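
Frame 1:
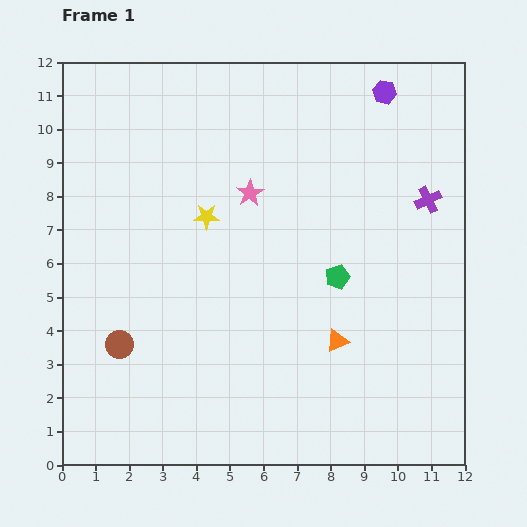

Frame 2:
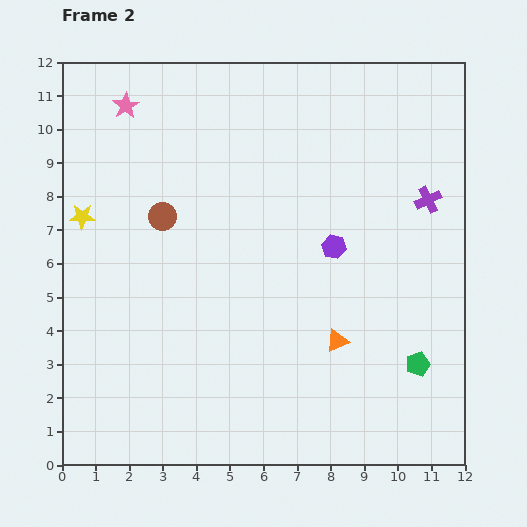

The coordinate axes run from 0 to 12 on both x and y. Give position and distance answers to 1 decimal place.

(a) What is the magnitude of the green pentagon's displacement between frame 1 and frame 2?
3.5

The green pentagon moved from (8.2, 5.6) to (10.6, 3.0), a distance of √(2.4² + 2.6²) ≈ 3.5.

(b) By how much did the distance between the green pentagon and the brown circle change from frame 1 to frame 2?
+2.0

Distance in frame 1: 6.8. Distance in frame 2: 8.8.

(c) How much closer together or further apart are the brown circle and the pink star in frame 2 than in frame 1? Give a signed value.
-2.5

Distance in frame 1: 6.0. Distance in frame 2: 3.5.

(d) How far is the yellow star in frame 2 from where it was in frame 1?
3.7

The yellow star moved from (4.3, 7.4) to (0.6, 7.4), a distance of √(3.7² + 0.0²) ≈ 3.7.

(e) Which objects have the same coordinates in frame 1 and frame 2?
the orange triangle, the purple cross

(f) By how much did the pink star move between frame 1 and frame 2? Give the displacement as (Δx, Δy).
(-3.7, 2.6)

The pink star was at (5.6, 8.1) in frame 1 and (1.9, 10.7) in frame 2.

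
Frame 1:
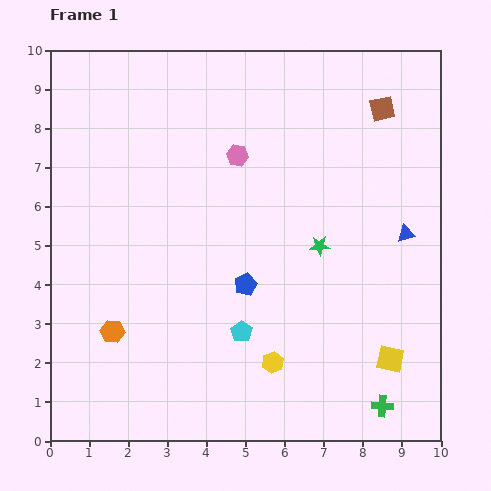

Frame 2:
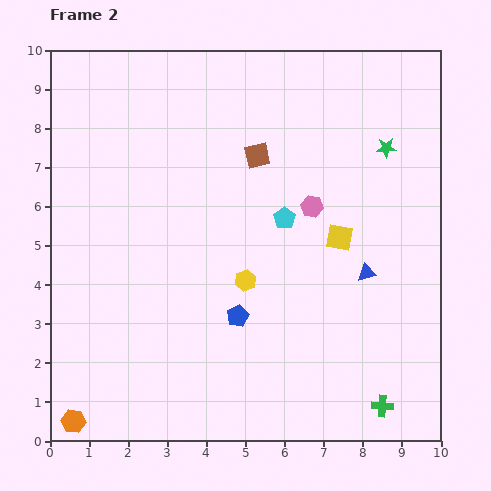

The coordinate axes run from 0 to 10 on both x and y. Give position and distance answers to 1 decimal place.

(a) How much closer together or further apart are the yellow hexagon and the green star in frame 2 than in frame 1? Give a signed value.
+1.8

Distance in frame 1: 3.2. Distance in frame 2: 5.0.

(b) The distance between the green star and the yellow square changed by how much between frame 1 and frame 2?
-0.8

Distance in frame 1: 3.4. Distance in frame 2: 2.6.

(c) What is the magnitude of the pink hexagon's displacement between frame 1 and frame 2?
2.3

The pink hexagon moved from (4.8, 7.3) to (6.7, 6.0), a distance of √(1.9² + 1.3²) ≈ 2.3.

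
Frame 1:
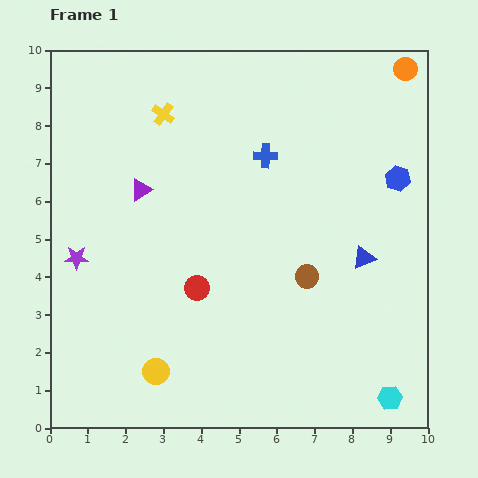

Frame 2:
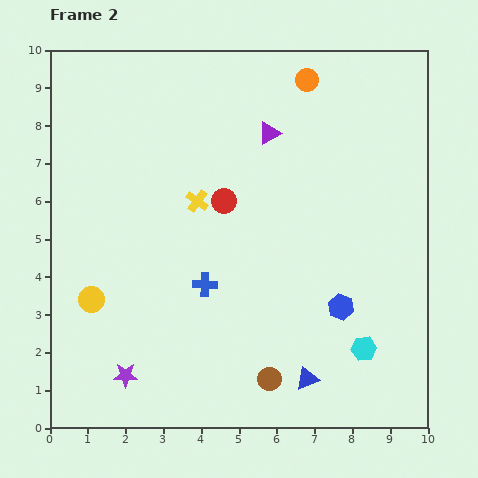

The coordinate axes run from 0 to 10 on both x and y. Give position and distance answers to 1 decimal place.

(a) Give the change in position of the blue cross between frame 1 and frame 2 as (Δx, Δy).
(-1.6, -3.4)

The blue cross was at (5.7, 7.2) in frame 1 and (4.1, 3.8) in frame 2.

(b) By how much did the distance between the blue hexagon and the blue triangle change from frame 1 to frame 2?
-0.2

Distance in frame 1: 2.3. Distance in frame 2: 2.1.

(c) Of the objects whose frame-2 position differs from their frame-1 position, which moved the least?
the cyan hexagon

(moved 1.5)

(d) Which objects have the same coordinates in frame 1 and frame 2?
none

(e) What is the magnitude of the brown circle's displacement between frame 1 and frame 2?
2.9

The brown circle moved from (6.8, 4.0) to (5.8, 1.3), a distance of √(1.0² + 2.7²) ≈ 2.9.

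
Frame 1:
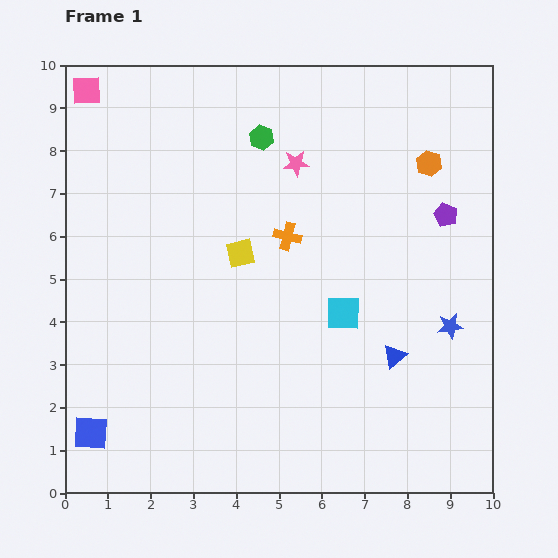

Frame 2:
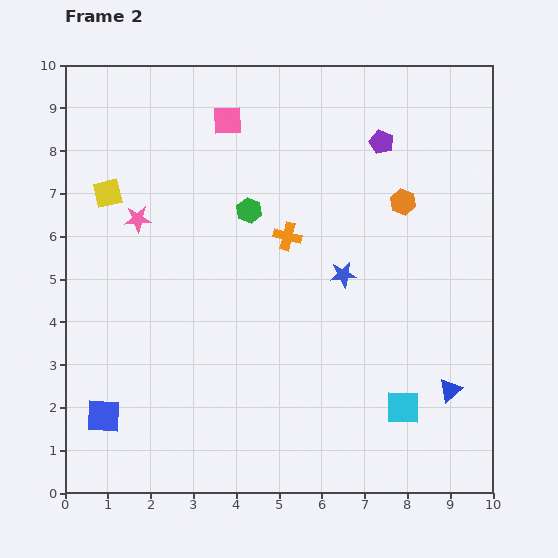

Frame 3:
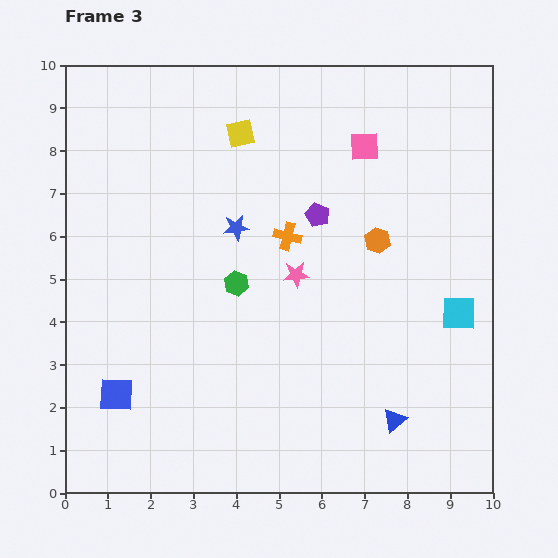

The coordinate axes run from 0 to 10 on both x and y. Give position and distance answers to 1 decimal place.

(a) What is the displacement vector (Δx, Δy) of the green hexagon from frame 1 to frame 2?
(-0.3, -1.7)

The green hexagon was at (4.6, 8.3) in frame 1 and (4.3, 6.6) in frame 2.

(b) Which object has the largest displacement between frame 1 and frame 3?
the pink square

(moved 6.6; next 5.5)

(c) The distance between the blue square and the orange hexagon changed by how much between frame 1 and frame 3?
-3.0

Distance in frame 1: 10.1. Distance in frame 3: 7.1.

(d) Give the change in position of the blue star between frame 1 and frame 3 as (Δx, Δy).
(-5.0, 2.3)

The blue star was at (9.0, 3.9) in frame 1 and (4.0, 6.2) in frame 3.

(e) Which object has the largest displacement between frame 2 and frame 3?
the pink star

(moved 3.9; next 3.4)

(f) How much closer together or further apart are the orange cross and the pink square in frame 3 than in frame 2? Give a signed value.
-0.2

Distance in frame 2: 3.0. Distance in frame 3: 2.8.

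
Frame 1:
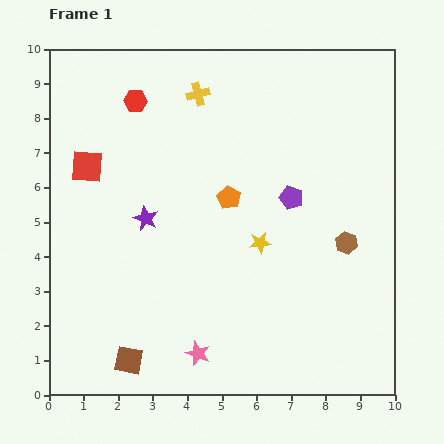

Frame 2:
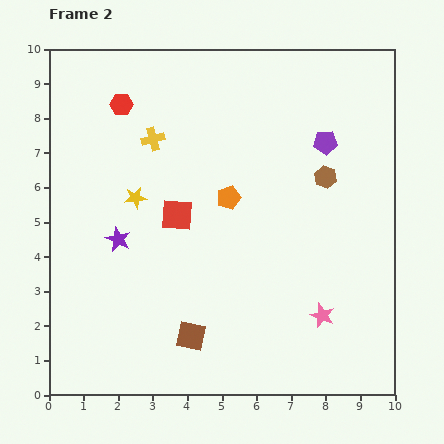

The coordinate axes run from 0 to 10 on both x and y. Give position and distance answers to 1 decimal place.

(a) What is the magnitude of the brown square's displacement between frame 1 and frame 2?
1.9

The brown square moved from (2.3, 1.0) to (4.1, 1.7), a distance of √(1.8² + 0.7²) ≈ 1.9.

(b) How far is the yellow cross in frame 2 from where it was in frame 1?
1.8

The yellow cross moved from (4.3, 8.7) to (3.0, 7.4), a distance of √(1.3² + 1.3²) ≈ 1.8.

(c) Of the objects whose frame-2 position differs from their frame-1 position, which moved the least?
the red hexagon

(moved 0.4)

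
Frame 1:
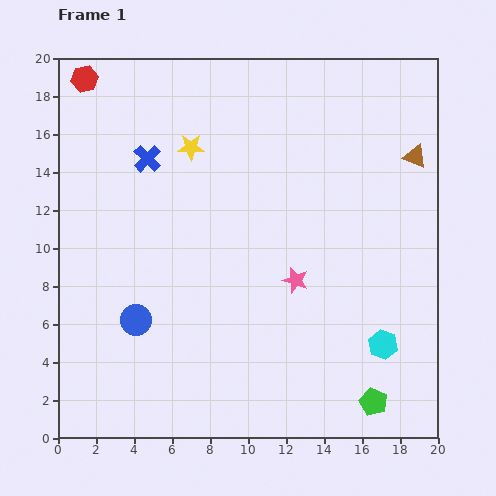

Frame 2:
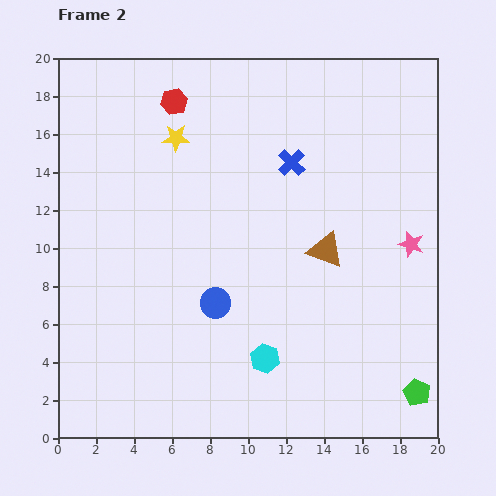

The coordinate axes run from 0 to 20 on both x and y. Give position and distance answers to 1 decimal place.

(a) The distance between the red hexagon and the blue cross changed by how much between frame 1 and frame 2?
+1.7

Distance in frame 1: 5.3. Distance in frame 2: 7.0.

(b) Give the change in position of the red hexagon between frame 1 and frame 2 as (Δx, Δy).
(4.7, -1.2)

The red hexagon was at (1.4, 18.9) in frame 1 and (6.1, 17.7) in frame 2.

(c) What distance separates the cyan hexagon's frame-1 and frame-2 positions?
6.2

The cyan hexagon moved from (17.1, 4.9) to (10.9, 4.2), a distance of √(6.2² + 0.7²) ≈ 6.2.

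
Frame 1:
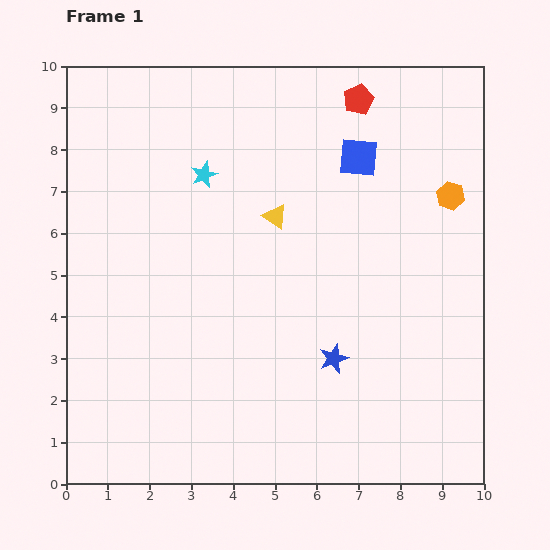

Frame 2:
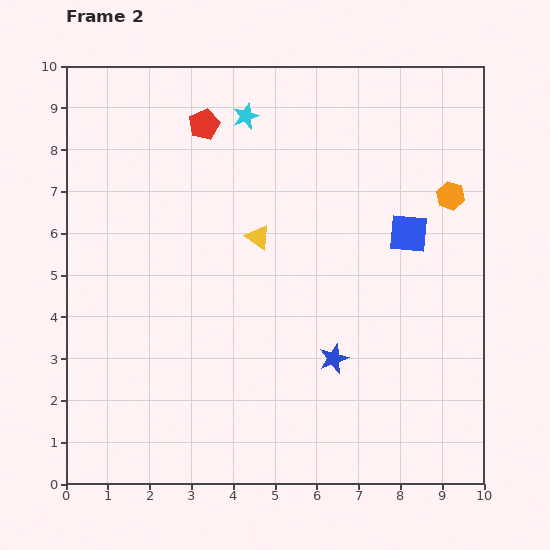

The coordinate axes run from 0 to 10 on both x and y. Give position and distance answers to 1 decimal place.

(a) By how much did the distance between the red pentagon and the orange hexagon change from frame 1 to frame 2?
+2.9

Distance in frame 1: 3.2. Distance in frame 2: 6.1.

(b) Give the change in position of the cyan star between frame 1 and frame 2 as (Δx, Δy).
(1.0, 1.4)

The cyan star was at (3.3, 7.4) in frame 1 and (4.3, 8.8) in frame 2.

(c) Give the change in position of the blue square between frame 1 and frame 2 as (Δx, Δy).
(1.2, -1.8)

The blue square was at (7.0, 7.8) in frame 1 and (8.2, 6.0) in frame 2.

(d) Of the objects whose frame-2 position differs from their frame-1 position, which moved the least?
the yellow triangle

(moved 0.6)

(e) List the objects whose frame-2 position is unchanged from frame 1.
the orange hexagon, the blue star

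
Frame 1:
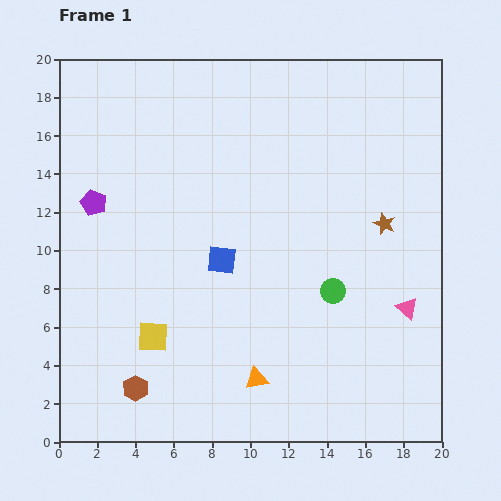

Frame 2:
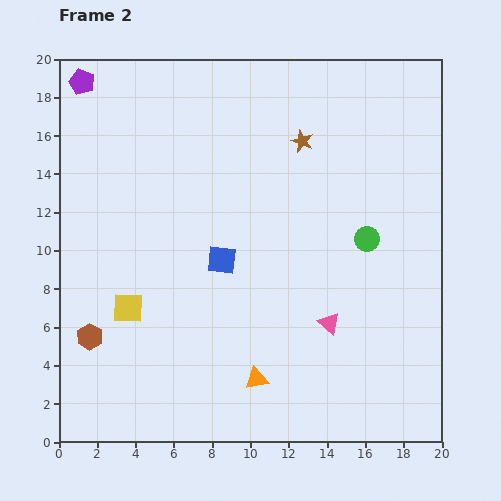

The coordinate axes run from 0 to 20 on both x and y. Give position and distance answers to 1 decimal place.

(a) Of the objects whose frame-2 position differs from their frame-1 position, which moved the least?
the yellow square

(moved 2.0)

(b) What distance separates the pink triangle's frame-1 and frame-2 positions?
4.2

The pink triangle moved from (18.2, 7.0) to (14.1, 6.2), a distance of √(4.1² + 0.8²) ≈ 4.2.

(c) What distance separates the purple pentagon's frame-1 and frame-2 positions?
6.3

The purple pentagon moved from (1.8, 12.5) to (1.2, 18.8), a distance of √(0.6² + 6.3²) ≈ 6.3.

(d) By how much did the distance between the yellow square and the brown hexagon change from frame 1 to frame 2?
-0.3

Distance in frame 1: 2.8. Distance in frame 2: 2.5.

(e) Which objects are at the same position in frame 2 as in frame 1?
the orange triangle, the blue square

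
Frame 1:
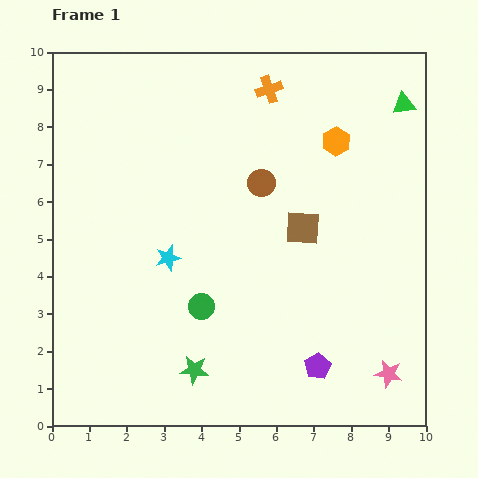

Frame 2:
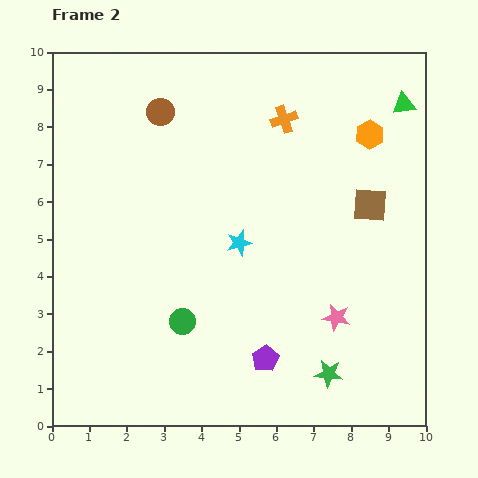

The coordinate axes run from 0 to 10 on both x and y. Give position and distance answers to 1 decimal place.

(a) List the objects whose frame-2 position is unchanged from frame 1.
the green triangle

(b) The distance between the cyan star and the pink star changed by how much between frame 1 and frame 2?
-3.4

Distance in frame 1: 6.7. Distance in frame 2: 3.3.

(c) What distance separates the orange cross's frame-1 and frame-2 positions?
0.9

The orange cross moved from (5.8, 9.0) to (6.2, 8.2), a distance of √(0.4² + 0.8²) ≈ 0.9.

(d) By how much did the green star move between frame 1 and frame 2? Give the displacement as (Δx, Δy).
(3.6, -0.1)

The green star was at (3.8, 1.5) in frame 1 and (7.4, 1.4) in frame 2.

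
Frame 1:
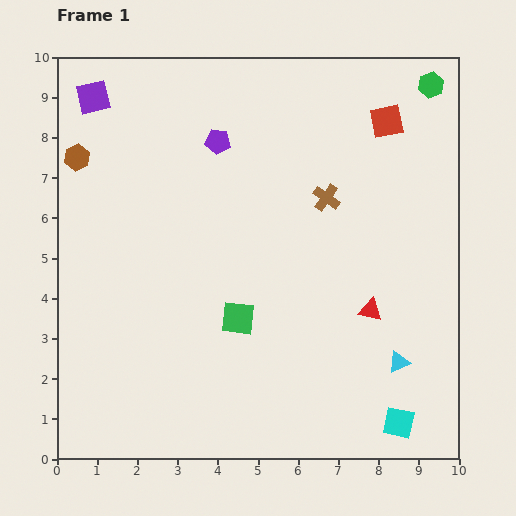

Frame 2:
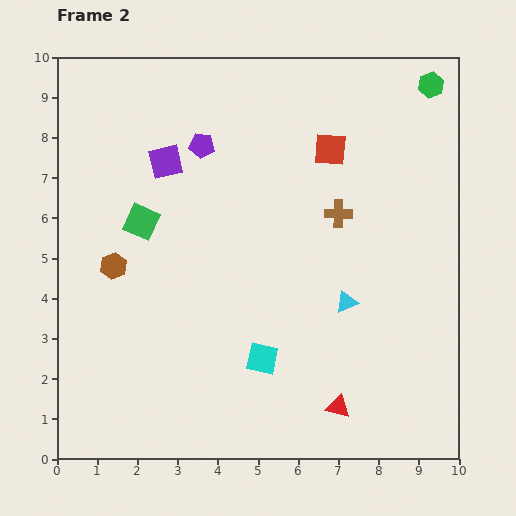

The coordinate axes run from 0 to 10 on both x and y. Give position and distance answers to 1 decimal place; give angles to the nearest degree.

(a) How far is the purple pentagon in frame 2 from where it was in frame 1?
0.4

The purple pentagon moved from (4.0, 7.9) to (3.6, 7.8), a distance of √(0.4² + 0.1²) ≈ 0.4.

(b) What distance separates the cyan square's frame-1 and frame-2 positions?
3.8

The cyan square moved from (8.5, 0.9) to (5.1, 2.5), a distance of √(3.4² + 1.6²) ≈ 3.8.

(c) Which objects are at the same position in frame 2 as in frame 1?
the green hexagon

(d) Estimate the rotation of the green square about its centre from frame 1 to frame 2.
18° clockwise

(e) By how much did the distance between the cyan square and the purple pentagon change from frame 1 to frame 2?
-2.8

Distance in frame 1: 8.3. Distance in frame 2: 5.5.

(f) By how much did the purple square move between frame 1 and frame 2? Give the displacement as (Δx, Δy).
(1.8, -1.6)

The purple square was at (0.9, 9.0) in frame 1 and (2.7, 7.4) in frame 2.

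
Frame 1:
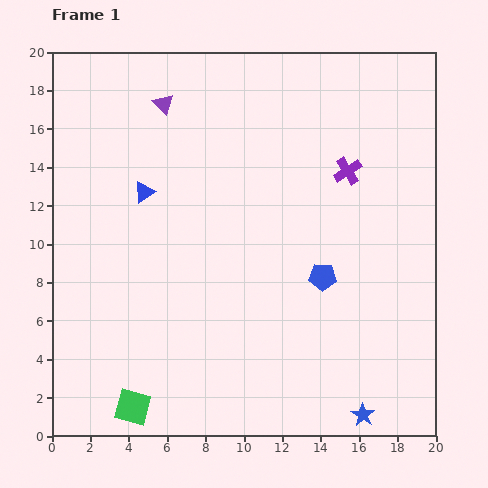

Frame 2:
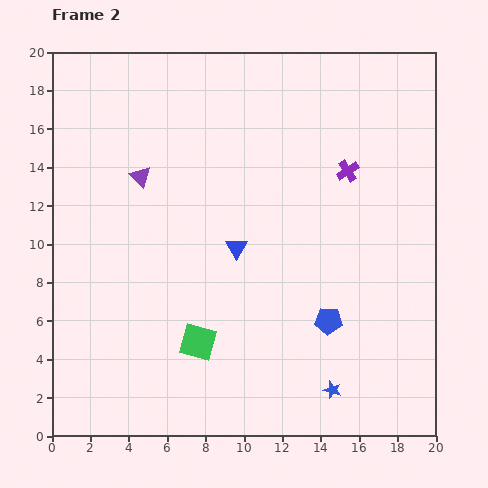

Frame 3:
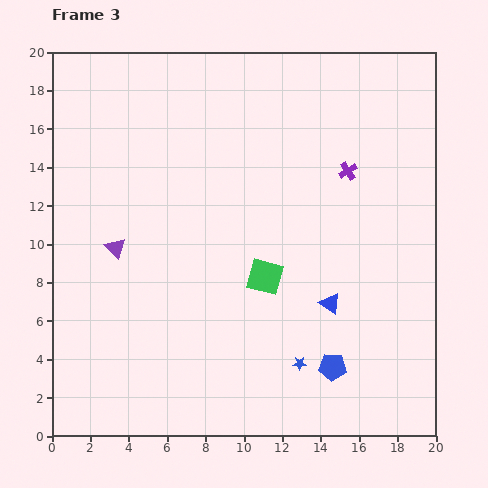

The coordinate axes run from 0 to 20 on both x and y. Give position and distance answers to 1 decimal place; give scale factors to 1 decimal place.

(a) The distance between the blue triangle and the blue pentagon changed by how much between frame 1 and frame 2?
-4.2

Distance in frame 1: 10.3. Distance in frame 2: 6.1.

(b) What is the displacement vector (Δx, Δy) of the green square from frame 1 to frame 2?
(3.4, 3.4)

The green square was at (4.2, 1.5) in frame 1 and (7.6, 4.9) in frame 2.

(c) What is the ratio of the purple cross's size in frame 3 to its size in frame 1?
0.7×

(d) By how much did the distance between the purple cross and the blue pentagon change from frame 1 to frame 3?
+4.5

Distance in frame 1: 5.7. Distance in frame 3: 10.2.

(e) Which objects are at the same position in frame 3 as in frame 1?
the purple cross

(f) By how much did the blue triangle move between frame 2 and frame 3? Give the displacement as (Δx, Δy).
(4.9, -2.9)

The blue triangle was at (9.6, 9.8) in frame 2 and (14.5, 6.9) in frame 3.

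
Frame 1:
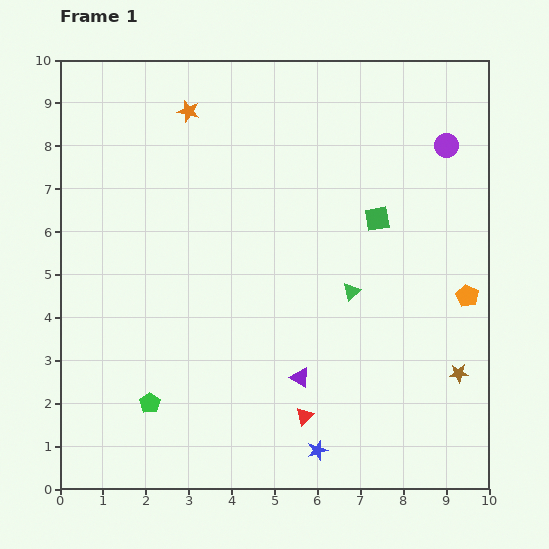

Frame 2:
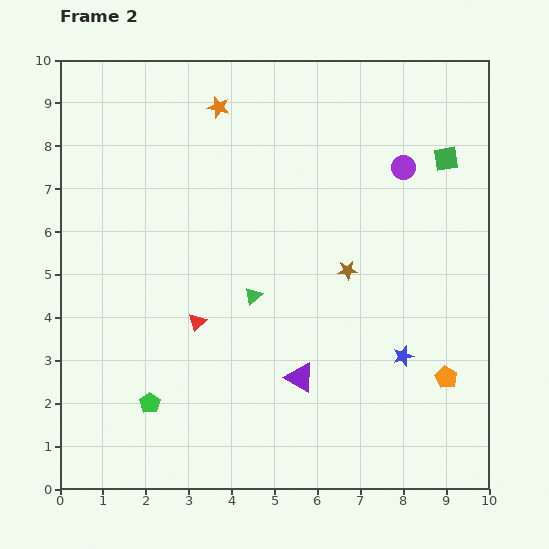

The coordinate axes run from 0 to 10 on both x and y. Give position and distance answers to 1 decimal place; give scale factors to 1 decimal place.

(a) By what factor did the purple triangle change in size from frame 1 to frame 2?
1.5×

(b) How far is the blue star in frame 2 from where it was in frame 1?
3.0

The blue star moved from (6.0, 0.9) to (8.0, 3.1), a distance of √(2.0² + 2.2²) ≈ 3.0.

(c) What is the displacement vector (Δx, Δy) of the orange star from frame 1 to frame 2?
(0.7, 0.1)

The orange star was at (3.0, 8.8) in frame 1 and (3.7, 8.9) in frame 2.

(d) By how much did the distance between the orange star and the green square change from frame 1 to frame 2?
+0.3

Distance in frame 1: 5.1. Distance in frame 2: 5.4.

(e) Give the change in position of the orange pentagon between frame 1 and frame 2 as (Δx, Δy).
(-0.5, -1.9)

The orange pentagon was at (9.5, 4.5) in frame 1 and (9.0, 2.6) in frame 2.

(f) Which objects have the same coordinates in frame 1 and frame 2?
the purple triangle, the green pentagon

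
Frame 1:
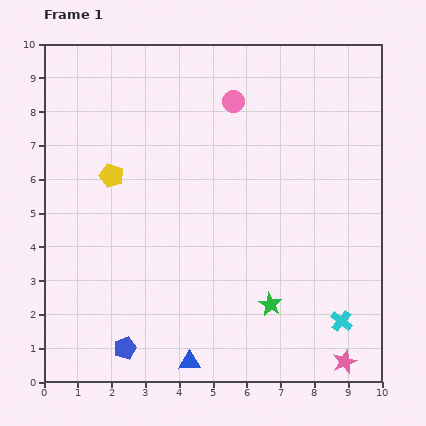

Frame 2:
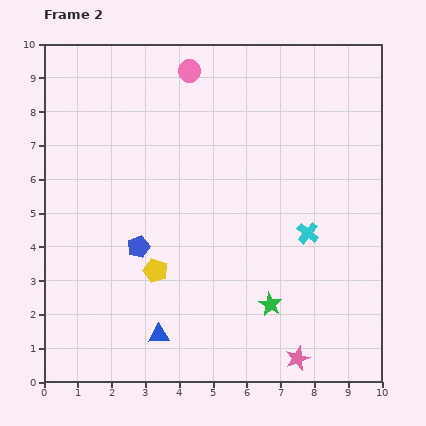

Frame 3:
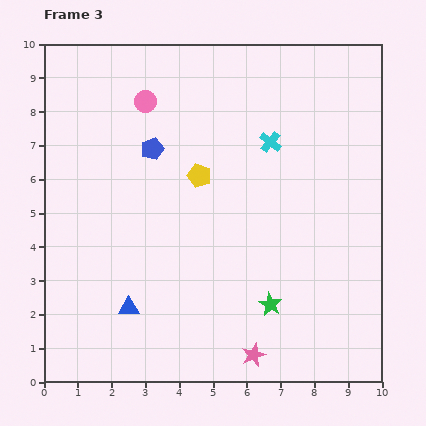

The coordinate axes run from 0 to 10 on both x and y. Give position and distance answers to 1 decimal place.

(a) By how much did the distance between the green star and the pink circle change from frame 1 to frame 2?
+1.2

Distance in frame 1: 6.1. Distance in frame 2: 7.3.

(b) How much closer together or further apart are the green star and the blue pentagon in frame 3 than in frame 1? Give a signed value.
+1.3

Distance in frame 1: 4.5. Distance in frame 3: 5.8.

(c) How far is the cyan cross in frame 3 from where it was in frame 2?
2.9

The cyan cross moved from (7.8, 4.4) to (6.7, 7.1), a distance of √(1.1² + 2.7²) ≈ 2.9.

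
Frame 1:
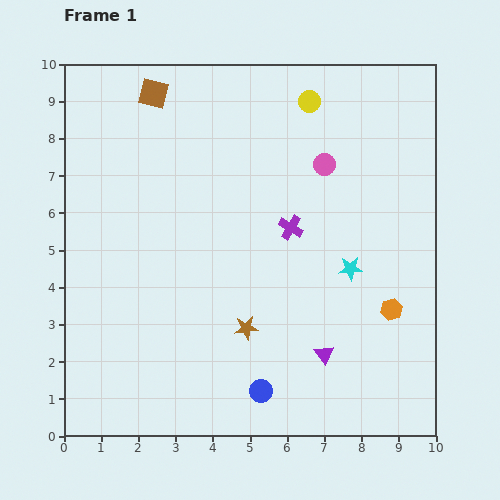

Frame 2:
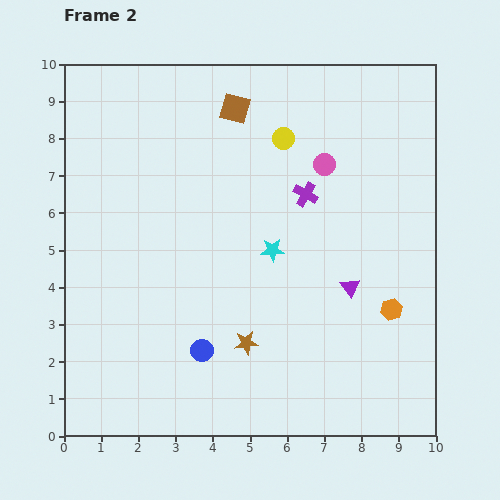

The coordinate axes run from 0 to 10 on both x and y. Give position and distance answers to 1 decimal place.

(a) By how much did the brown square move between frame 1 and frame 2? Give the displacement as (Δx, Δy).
(2.2, -0.4)

The brown square was at (2.4, 9.2) in frame 1 and (4.6, 8.8) in frame 2.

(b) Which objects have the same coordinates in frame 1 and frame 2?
the pink circle, the orange hexagon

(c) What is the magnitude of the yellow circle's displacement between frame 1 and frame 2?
1.2

The yellow circle moved from (6.6, 9.0) to (5.9, 8.0), a distance of √(0.7² + 1.0²) ≈ 1.2.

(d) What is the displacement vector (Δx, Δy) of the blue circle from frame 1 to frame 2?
(-1.6, 1.1)

The blue circle was at (5.3, 1.2) in frame 1 and (3.7, 2.3) in frame 2.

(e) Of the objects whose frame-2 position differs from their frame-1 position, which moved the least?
the brown star

(moved 0.4)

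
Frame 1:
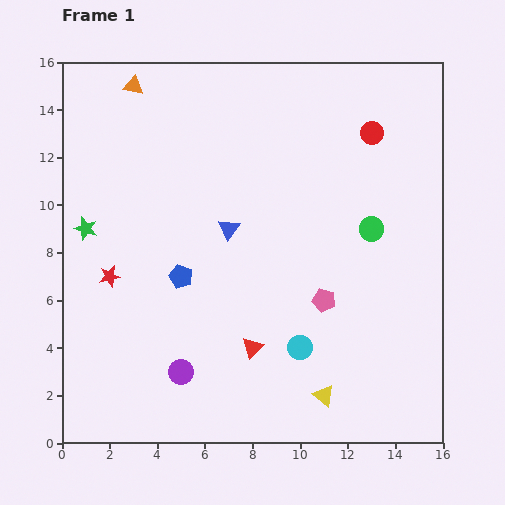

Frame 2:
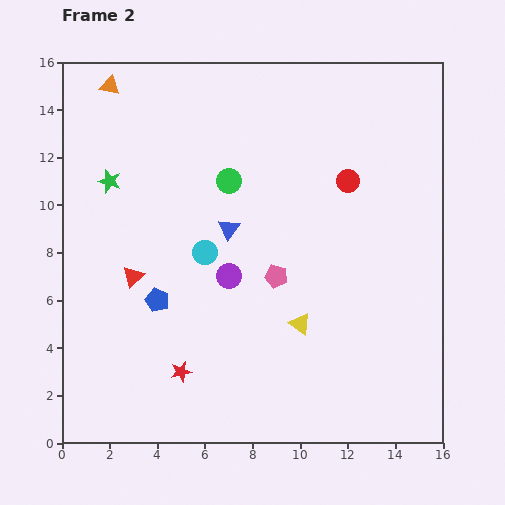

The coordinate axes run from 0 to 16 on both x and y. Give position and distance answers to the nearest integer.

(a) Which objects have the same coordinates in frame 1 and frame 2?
the blue triangle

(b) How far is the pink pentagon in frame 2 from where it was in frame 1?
2

The pink pentagon moved from (11, 6) to (9, 7), a distance of √(2² + 1²) ≈ 2.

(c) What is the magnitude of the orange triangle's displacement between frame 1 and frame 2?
1

The orange triangle moved from (3, 15) to (2, 15), a distance of √(1² + 0²) ≈ 1.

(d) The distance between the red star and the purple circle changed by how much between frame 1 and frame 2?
-1

Distance in frame 1: 5. Distance in frame 2: 4.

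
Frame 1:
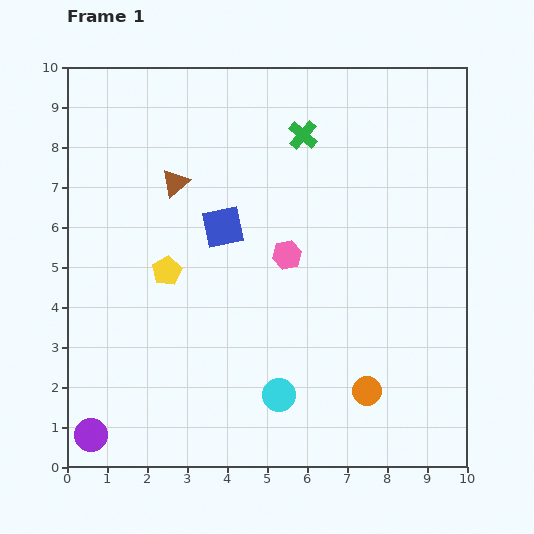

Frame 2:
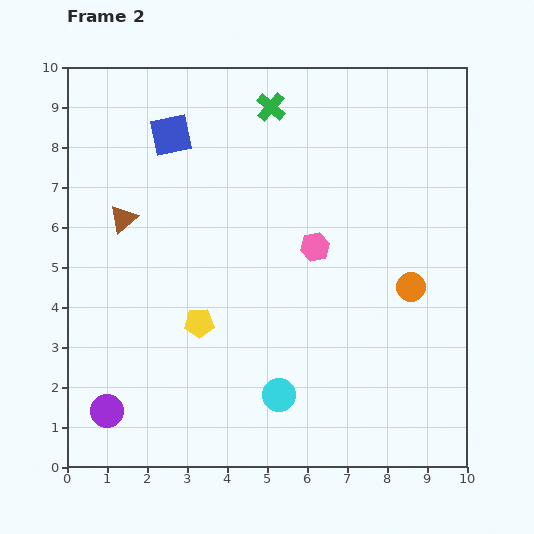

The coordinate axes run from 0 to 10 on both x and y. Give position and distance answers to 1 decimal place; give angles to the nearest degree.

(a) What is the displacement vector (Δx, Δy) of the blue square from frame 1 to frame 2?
(-1.3, 2.3)

The blue square was at (3.9, 6.0) in frame 1 and (2.6, 8.3) in frame 2.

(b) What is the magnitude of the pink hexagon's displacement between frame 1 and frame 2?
0.7

The pink hexagon moved from (5.5, 5.3) to (6.2, 5.5), a distance of √(0.7² + 0.2²) ≈ 0.7.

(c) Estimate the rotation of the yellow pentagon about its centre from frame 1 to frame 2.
26° clockwise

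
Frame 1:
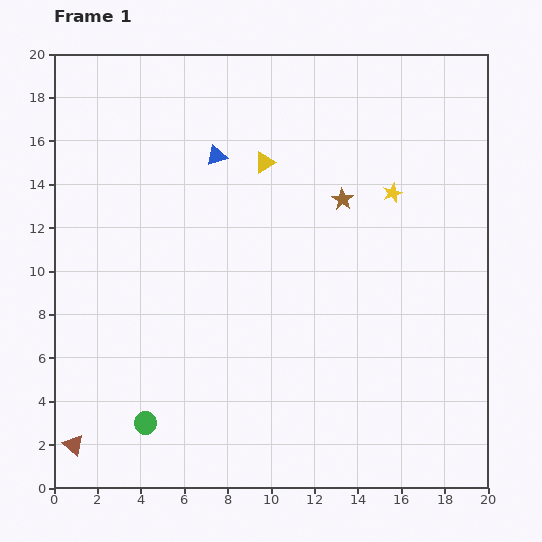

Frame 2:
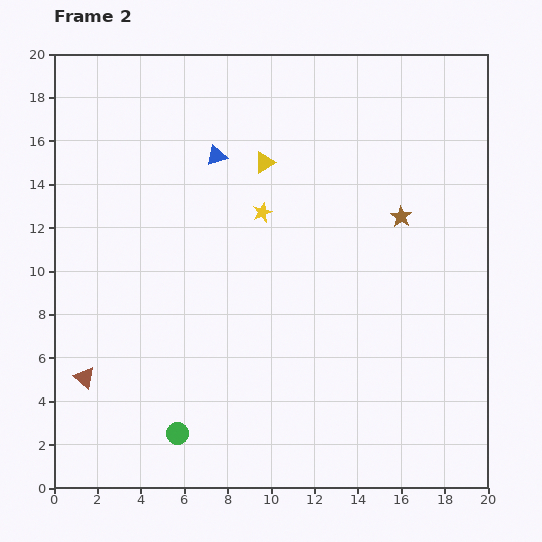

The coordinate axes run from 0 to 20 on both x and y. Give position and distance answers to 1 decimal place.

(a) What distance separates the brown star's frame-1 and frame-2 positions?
2.8

The brown star moved from (13.3, 13.3) to (16.0, 12.5), a distance of √(2.7² + 0.8²) ≈ 2.8.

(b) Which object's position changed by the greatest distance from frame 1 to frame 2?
the yellow star

(moved 6.1; next 3.1)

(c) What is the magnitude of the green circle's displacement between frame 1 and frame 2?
1.6

The green circle moved from (4.2, 3.0) to (5.7, 2.5), a distance of √(1.5² + 0.5²) ≈ 1.6.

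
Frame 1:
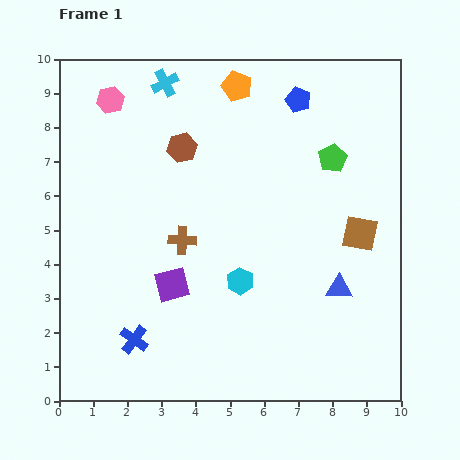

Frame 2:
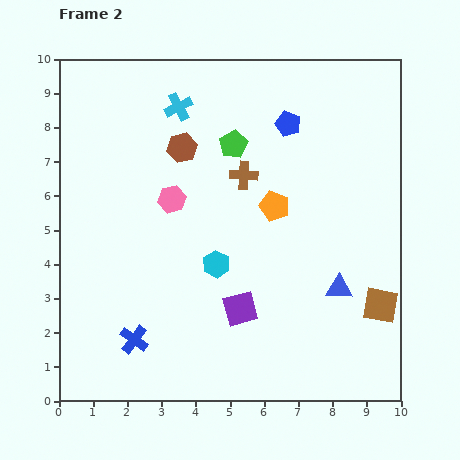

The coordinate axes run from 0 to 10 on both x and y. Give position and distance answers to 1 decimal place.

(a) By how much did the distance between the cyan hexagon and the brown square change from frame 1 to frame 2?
+1.1

Distance in frame 1: 3.8. Distance in frame 2: 4.9.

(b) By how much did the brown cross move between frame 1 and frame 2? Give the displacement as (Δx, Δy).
(1.8, 1.9)

The brown cross was at (3.6, 4.7) in frame 1 and (5.4, 6.6) in frame 2.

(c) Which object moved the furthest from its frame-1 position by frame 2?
the orange pentagon

(moved 3.7; next 3.4)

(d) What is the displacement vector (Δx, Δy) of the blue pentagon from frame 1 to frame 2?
(-0.3, -0.7)

The blue pentagon was at (7.0, 8.8) in frame 1 and (6.7, 8.1) in frame 2.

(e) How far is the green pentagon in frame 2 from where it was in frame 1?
2.9

The green pentagon moved from (8.0, 7.1) to (5.1, 7.5), a distance of √(2.9² + 0.4²) ≈ 2.9.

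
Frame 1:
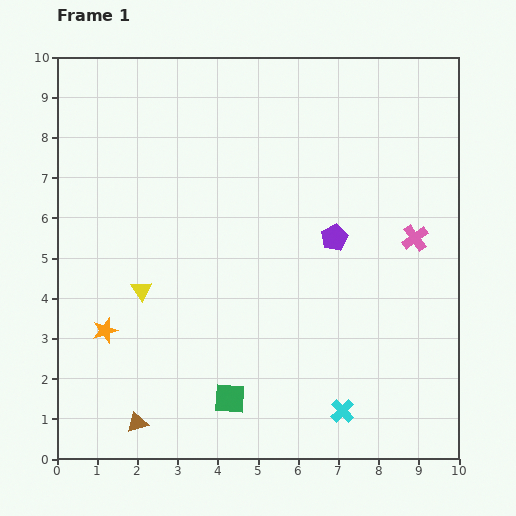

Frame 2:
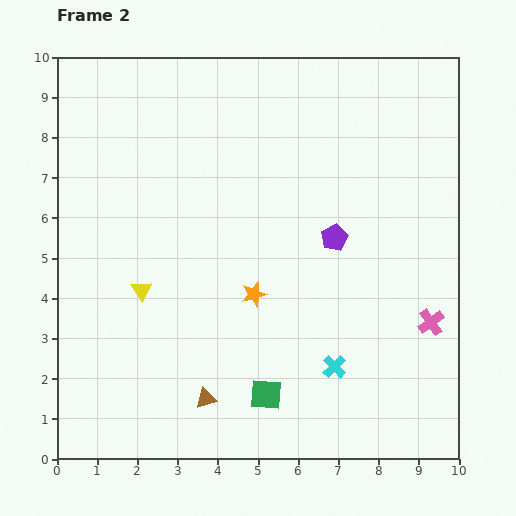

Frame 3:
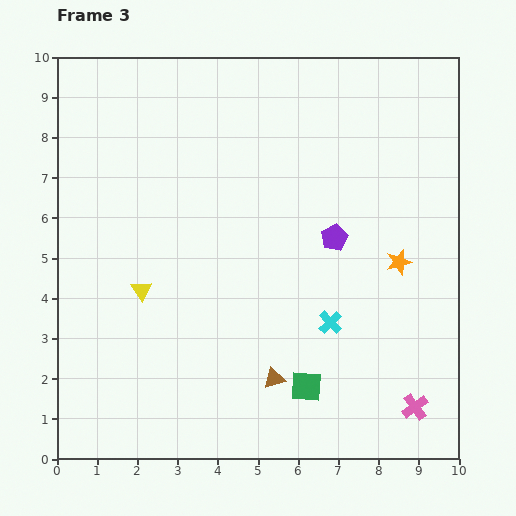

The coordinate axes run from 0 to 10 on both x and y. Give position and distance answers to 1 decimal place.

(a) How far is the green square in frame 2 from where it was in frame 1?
0.9

The green square moved from (4.3, 1.5) to (5.2, 1.6), a distance of √(0.9² + 0.1²) ≈ 0.9.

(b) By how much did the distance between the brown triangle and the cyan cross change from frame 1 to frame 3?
-3.1

Distance in frame 1: 5.1. Distance in frame 3: 2.0.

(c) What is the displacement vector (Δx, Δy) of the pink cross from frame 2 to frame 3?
(-0.4, -2.1)

The pink cross was at (9.3, 3.4) in frame 2 and (8.9, 1.3) in frame 3.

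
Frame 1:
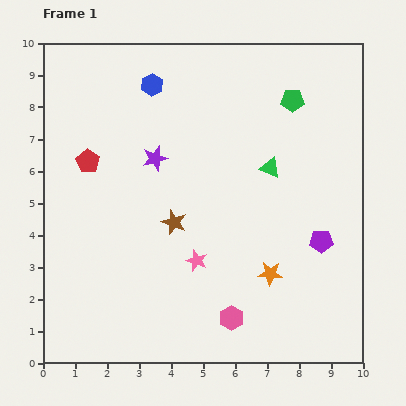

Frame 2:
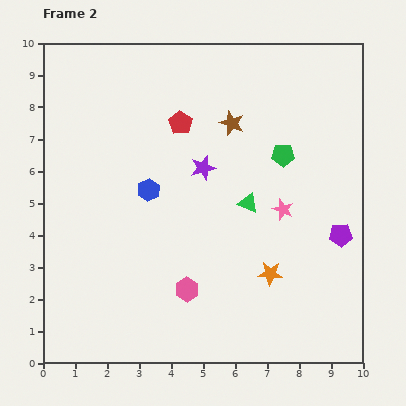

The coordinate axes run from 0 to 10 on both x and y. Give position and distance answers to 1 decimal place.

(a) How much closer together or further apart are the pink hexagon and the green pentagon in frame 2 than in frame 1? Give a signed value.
-1.9

Distance in frame 1: 7.1. Distance in frame 2: 5.2.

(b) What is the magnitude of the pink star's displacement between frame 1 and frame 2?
3.1

The pink star moved from (4.8, 3.2) to (7.5, 4.8), a distance of √(2.7² + 1.6²) ≈ 3.1.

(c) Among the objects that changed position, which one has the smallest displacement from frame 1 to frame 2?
the purple pentagon

(moved 0.6)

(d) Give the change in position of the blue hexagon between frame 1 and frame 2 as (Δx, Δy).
(-0.1, -3.3)

The blue hexagon was at (3.4, 8.7) in frame 1 and (3.3, 5.4) in frame 2.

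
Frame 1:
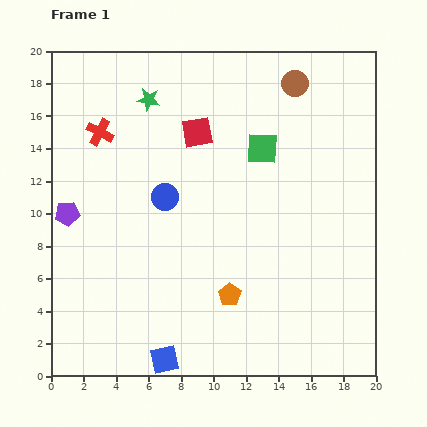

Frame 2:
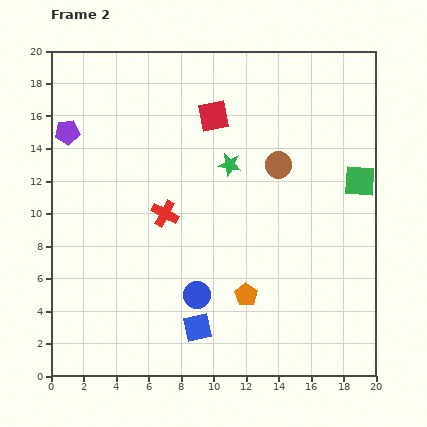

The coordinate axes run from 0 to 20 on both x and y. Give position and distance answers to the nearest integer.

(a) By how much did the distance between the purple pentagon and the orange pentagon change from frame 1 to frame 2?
+4

Distance in frame 1: 11. Distance in frame 2: 15.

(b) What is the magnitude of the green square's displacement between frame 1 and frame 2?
6

The green square moved from (13, 14) to (19, 12), a distance of √(6² + 2²) ≈ 6.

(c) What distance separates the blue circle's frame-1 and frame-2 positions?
6

The blue circle moved from (7, 11) to (9, 5), a distance of √(2² + 6²) ≈ 6.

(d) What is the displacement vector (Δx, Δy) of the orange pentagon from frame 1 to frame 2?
(1, 0)

The orange pentagon was at (11, 5) in frame 1 and (12, 5) in frame 2.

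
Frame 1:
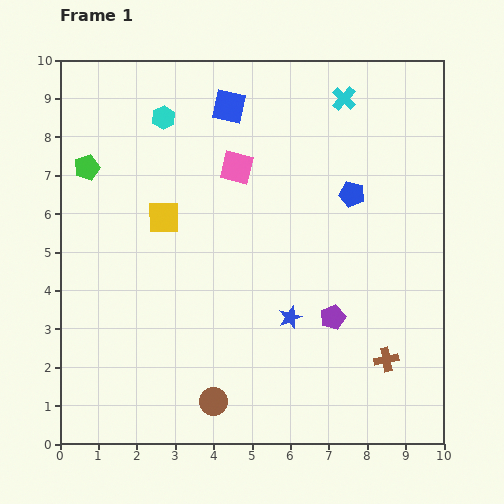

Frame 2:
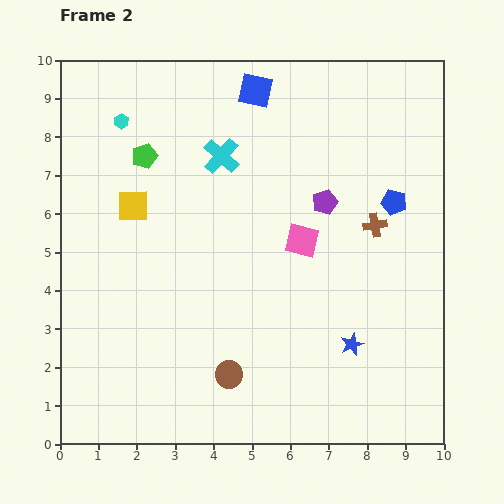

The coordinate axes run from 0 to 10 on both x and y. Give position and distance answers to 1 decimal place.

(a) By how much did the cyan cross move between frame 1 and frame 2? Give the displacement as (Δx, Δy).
(-3.2, -1.5)

The cyan cross was at (7.4, 9.0) in frame 1 and (4.2, 7.5) in frame 2.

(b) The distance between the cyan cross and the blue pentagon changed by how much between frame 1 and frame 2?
+2.2

Distance in frame 1: 2.5. Distance in frame 2: 4.7.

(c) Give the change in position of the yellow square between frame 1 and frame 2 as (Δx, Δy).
(-0.8, 0.3)

The yellow square was at (2.7, 5.9) in frame 1 and (1.9, 6.2) in frame 2.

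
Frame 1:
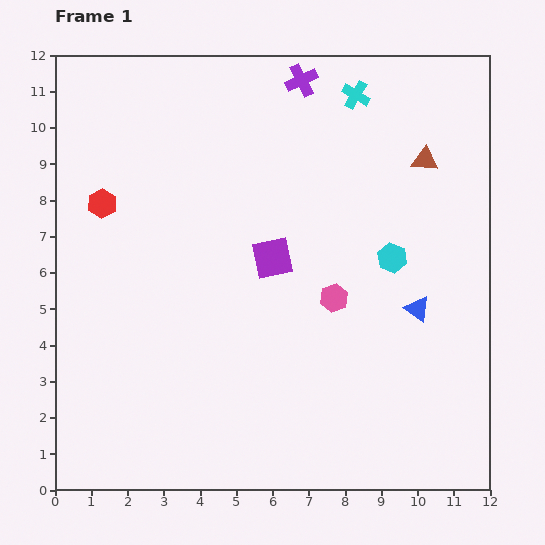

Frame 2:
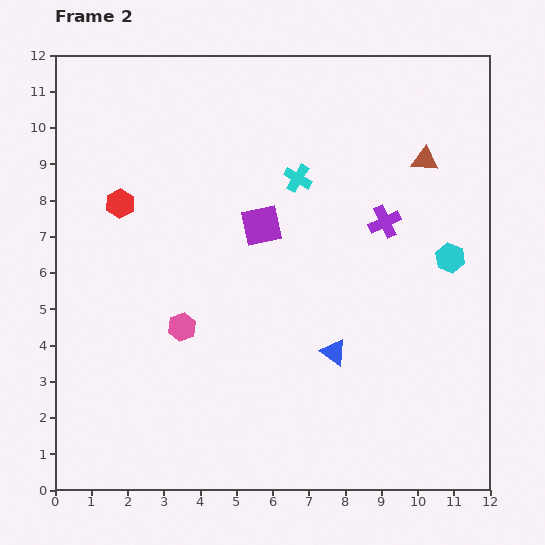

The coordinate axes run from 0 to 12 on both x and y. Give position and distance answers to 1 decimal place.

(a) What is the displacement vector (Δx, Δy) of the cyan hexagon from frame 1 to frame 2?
(1.6, 0.0)

The cyan hexagon was at (9.3, 6.4) in frame 1 and (10.9, 6.4) in frame 2.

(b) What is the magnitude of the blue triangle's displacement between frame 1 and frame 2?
2.6

The blue triangle moved from (10.0, 5.0) to (7.7, 3.8), a distance of √(2.3² + 1.2²) ≈ 2.6.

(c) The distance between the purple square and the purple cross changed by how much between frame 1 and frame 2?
-1.6

Distance in frame 1: 5.0. Distance in frame 2: 3.4.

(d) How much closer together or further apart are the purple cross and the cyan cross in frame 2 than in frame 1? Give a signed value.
+1.1

Distance in frame 1: 1.6. Distance in frame 2: 2.7.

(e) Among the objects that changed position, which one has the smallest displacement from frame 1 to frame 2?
the red hexagon

(moved 0.5)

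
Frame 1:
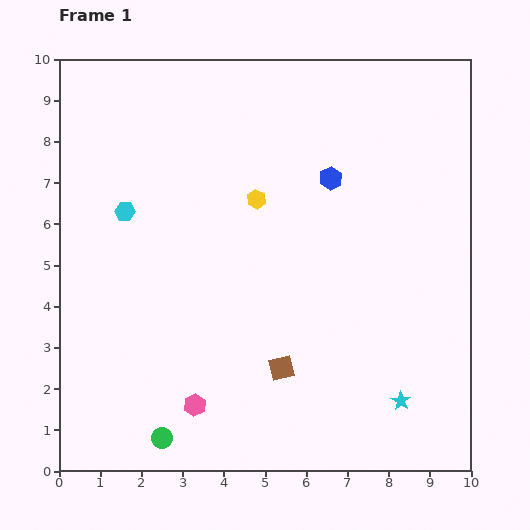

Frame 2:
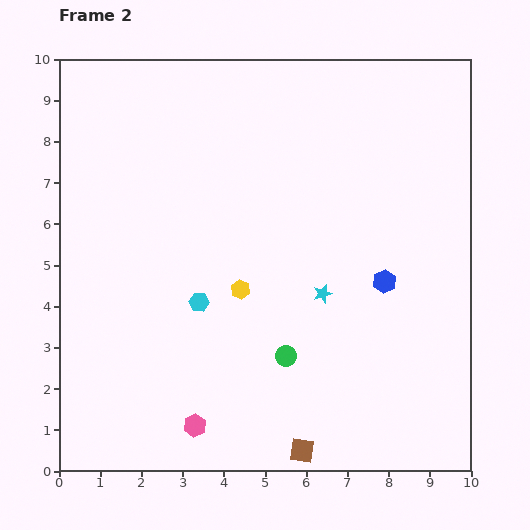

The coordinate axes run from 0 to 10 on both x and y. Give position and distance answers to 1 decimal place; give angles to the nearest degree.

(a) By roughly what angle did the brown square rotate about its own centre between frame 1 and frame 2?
23° clockwise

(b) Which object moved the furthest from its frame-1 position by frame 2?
the green circle

(moved 3.6; next 3.2)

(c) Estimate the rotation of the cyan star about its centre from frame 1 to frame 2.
22° clockwise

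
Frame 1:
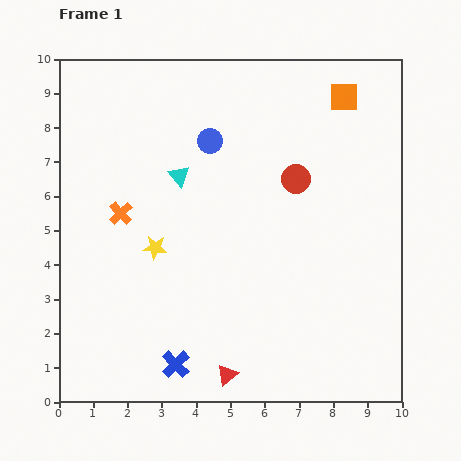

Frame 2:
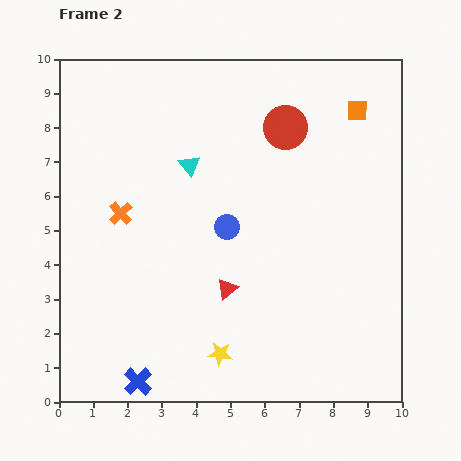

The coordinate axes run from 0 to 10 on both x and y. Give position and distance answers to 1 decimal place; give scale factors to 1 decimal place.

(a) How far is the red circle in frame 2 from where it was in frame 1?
1.5

The red circle moved from (6.9, 6.5) to (6.6, 8.0), a distance of √(0.3² + 1.5²) ≈ 1.5.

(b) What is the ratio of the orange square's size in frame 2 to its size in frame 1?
0.7×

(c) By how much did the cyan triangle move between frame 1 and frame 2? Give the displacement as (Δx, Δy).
(0.3, 0.3)

The cyan triangle was at (3.5, 6.6) in frame 1 and (3.8, 6.9) in frame 2.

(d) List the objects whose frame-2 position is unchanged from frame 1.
the orange cross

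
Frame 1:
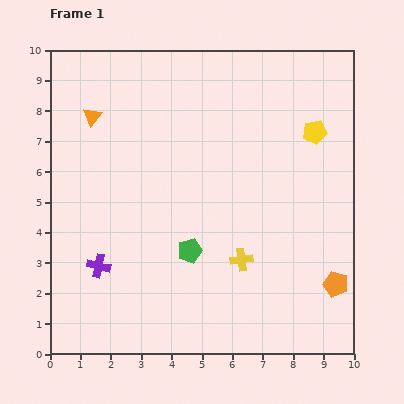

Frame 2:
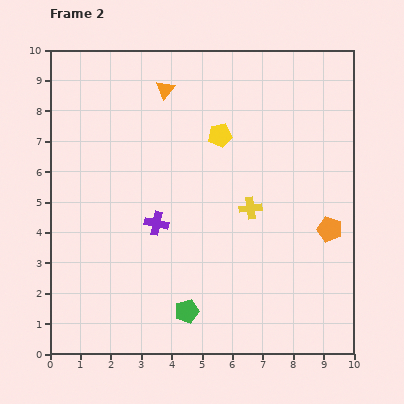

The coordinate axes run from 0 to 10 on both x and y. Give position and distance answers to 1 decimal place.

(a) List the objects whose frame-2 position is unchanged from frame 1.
none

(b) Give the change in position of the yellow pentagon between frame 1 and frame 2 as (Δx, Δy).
(-3.1, -0.1)

The yellow pentagon was at (8.7, 7.3) in frame 1 and (5.6, 7.2) in frame 2.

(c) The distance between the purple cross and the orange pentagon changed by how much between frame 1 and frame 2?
-2.1

Distance in frame 1: 7.8. Distance in frame 2: 5.7.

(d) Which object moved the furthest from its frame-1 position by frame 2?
the yellow pentagon

(moved 3.1; next 2.6)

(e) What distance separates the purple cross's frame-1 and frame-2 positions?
2.4

The purple cross moved from (1.6, 2.9) to (3.5, 4.3), a distance of √(1.9² + 1.4²) ≈ 2.4.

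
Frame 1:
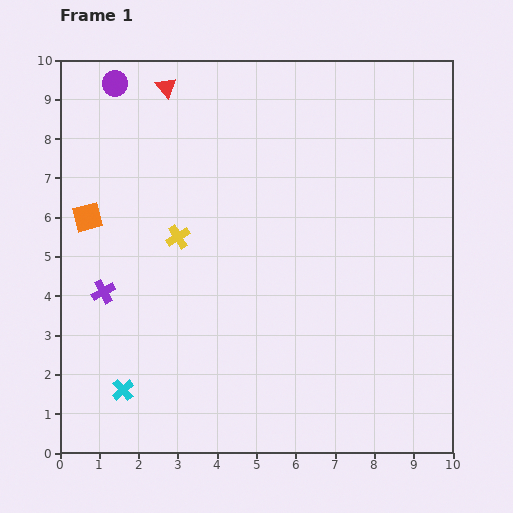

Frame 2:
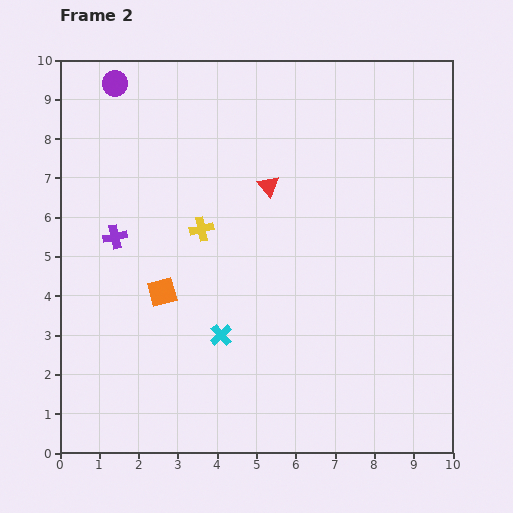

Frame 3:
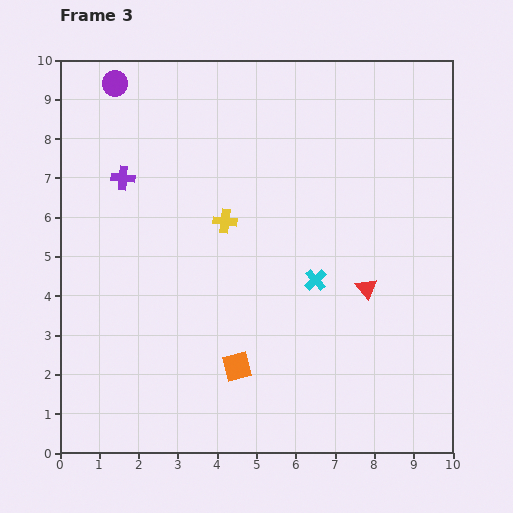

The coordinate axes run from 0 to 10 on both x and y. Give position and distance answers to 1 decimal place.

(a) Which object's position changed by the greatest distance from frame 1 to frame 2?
the red triangle

(moved 3.6; next 2.9)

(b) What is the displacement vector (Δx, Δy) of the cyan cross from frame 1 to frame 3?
(4.9, 2.8)

The cyan cross was at (1.6, 1.6) in frame 1 and (6.5, 4.4) in frame 3.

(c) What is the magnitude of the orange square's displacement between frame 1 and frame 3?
5.4

The orange square moved from (0.7, 6.0) to (4.5, 2.2), a distance of √(3.8² + 3.8²) ≈ 5.4.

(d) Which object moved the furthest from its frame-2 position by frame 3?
the red triangle

(moved 3.6; next 2.8)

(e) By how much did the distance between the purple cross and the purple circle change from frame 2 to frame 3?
-1.5

Distance in frame 2: 3.9. Distance in frame 3: 2.4.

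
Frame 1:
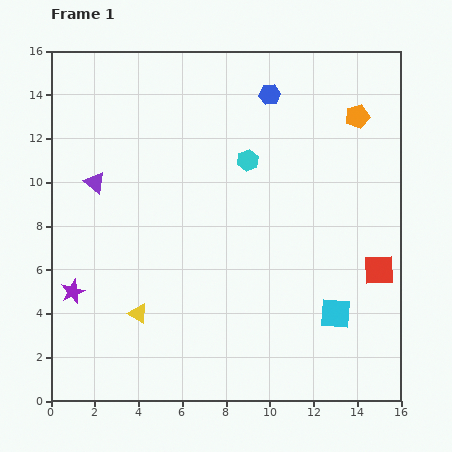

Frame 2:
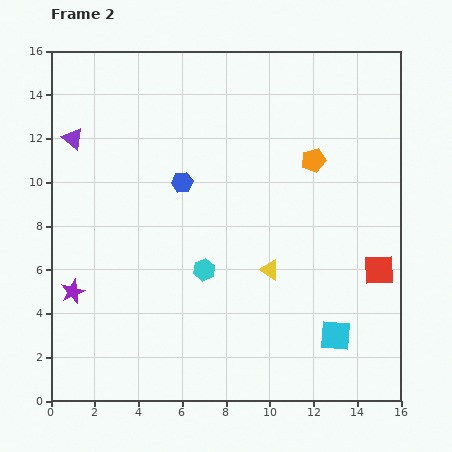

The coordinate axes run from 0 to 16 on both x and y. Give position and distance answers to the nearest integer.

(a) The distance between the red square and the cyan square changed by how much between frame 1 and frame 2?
+1

Distance in frame 1: 3. Distance in frame 2: 4.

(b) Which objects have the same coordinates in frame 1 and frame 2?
the red square, the purple star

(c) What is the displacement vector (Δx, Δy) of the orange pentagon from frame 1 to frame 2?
(-2, -2)

The orange pentagon was at (14, 13) in frame 1 and (12, 11) in frame 2.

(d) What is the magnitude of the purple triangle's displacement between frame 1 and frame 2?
2

The purple triangle moved from (2, 10) to (1, 12), a distance of √(1² + 2²) ≈ 2.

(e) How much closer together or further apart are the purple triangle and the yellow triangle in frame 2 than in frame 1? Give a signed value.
+5

Distance in frame 1: 6. Distance in frame 2: 11.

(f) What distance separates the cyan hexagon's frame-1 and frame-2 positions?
5

The cyan hexagon moved from (9, 11) to (7, 6), a distance of √(2² + 5²) ≈ 5.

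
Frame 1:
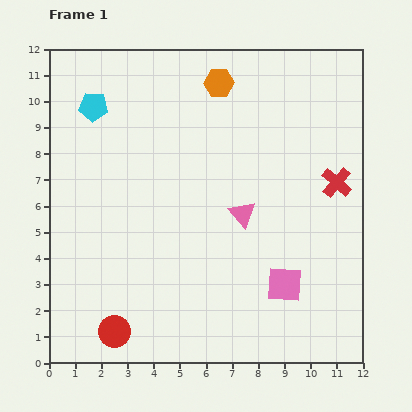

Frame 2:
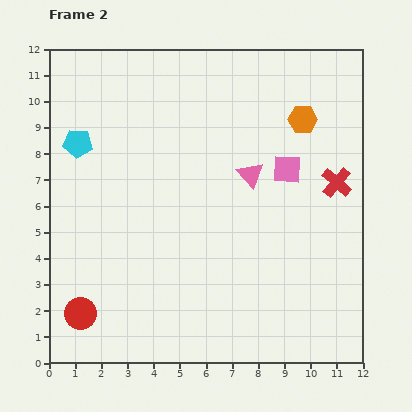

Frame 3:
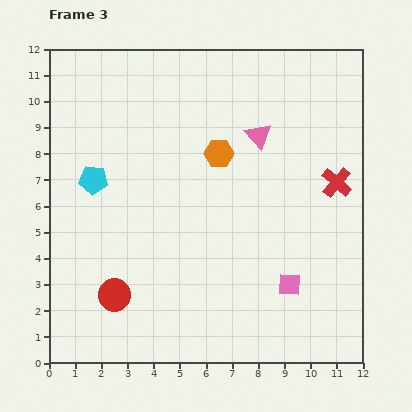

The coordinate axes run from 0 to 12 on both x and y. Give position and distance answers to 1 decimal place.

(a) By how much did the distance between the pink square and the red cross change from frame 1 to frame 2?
-2.4

Distance in frame 1: 4.4. Distance in frame 2: 2.0.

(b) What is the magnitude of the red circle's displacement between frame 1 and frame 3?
1.4

The red circle moved from (2.5, 1.2) to (2.5, 2.6), a distance of √(0.0² + 1.4²) ≈ 1.4.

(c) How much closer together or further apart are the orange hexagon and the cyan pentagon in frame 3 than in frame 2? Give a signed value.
-3.7

Distance in frame 2: 8.6. Distance in frame 3: 4.9.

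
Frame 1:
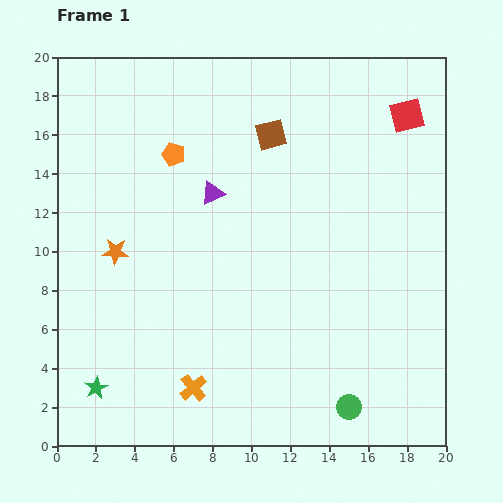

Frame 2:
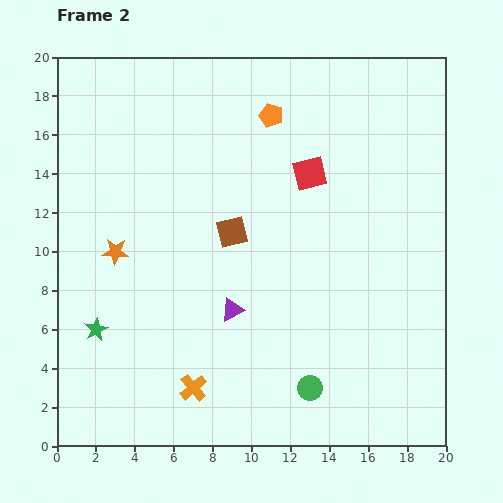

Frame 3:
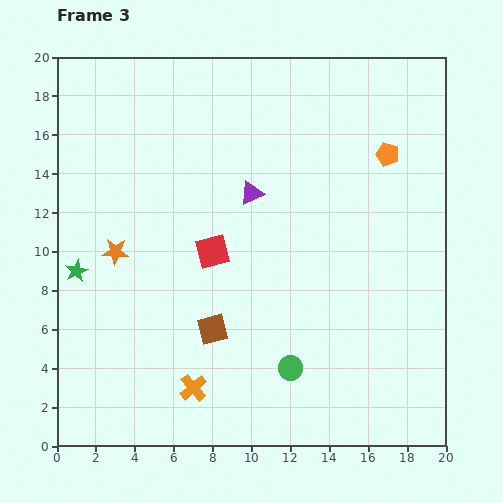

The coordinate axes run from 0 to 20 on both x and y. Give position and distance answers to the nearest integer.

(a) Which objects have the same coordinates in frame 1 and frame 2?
the orange star, the orange cross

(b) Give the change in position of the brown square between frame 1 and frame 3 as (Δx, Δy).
(-3, -10)

The brown square was at (11, 16) in frame 1 and (8, 6) in frame 3.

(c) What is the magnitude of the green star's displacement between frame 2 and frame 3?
3

The green star moved from (2, 6) to (1, 9), a distance of √(1² + 3²) ≈ 3.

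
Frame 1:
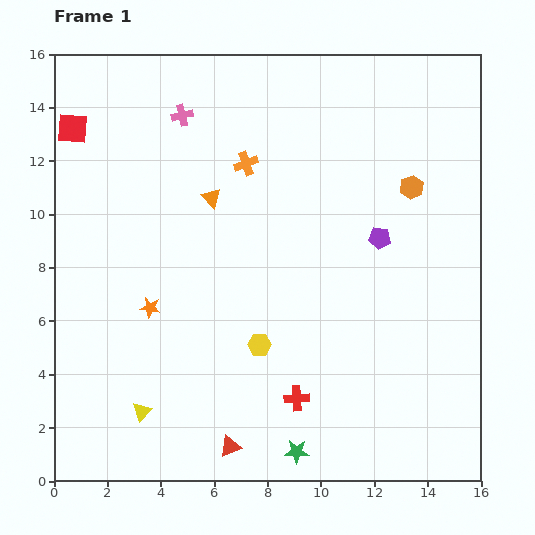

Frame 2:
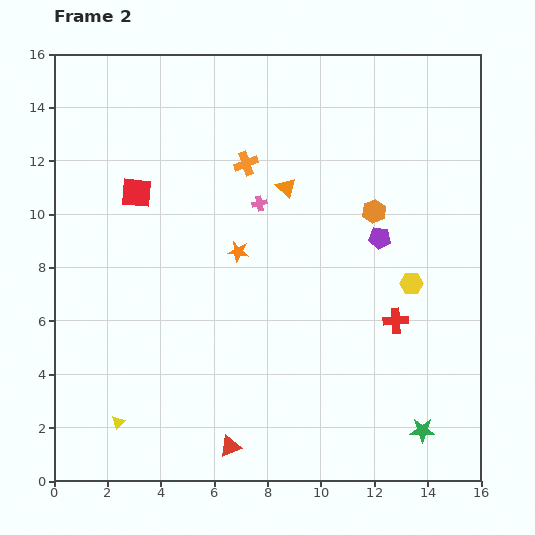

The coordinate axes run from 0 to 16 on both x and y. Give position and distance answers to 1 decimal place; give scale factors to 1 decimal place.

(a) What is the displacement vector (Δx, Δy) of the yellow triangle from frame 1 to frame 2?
(-0.9, -0.4)

The yellow triangle was at (3.3, 2.6) in frame 1 and (2.4, 2.2) in frame 2.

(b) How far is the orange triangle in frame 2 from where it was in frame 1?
2.8

The orange triangle moved from (5.9, 10.6) to (8.7, 11.0), a distance of √(2.8² + 0.4²) ≈ 2.8.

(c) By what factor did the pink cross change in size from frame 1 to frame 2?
0.7×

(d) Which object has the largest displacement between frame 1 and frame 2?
the yellow hexagon

(moved 6.1; next 4.8)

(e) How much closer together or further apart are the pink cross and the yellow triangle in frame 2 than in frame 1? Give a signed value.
-1.4

Distance in frame 1: 11.2. Distance in frame 2: 9.8.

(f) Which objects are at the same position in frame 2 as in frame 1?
the red triangle, the orange cross, the purple pentagon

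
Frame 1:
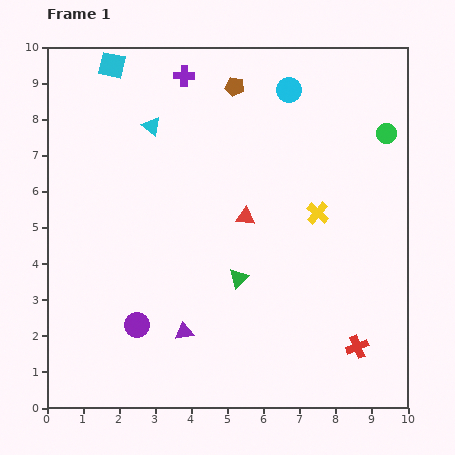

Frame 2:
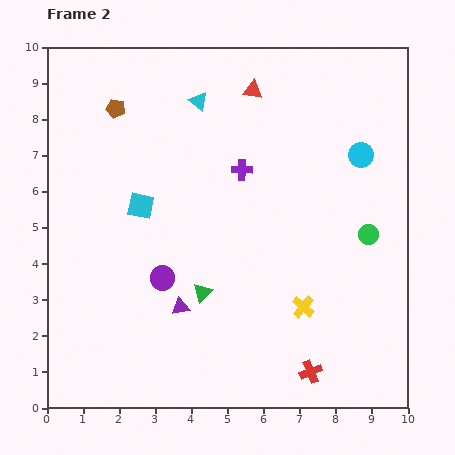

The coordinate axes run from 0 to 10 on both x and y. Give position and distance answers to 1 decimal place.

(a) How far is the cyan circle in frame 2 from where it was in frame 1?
2.7

The cyan circle moved from (6.7, 8.8) to (8.7, 7.0), a distance of √(2.0² + 1.8²) ≈ 2.7.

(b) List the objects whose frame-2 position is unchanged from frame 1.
none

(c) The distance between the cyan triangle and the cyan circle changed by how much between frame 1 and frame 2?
+0.8

Distance in frame 1: 3.9. Distance in frame 2: 4.7.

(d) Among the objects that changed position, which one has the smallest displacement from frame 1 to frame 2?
the purple triangle

(moved 0.7)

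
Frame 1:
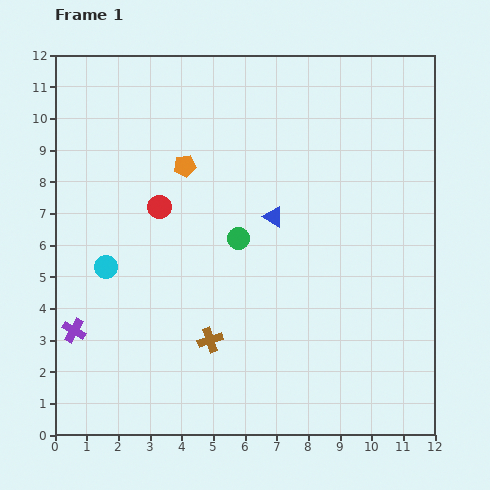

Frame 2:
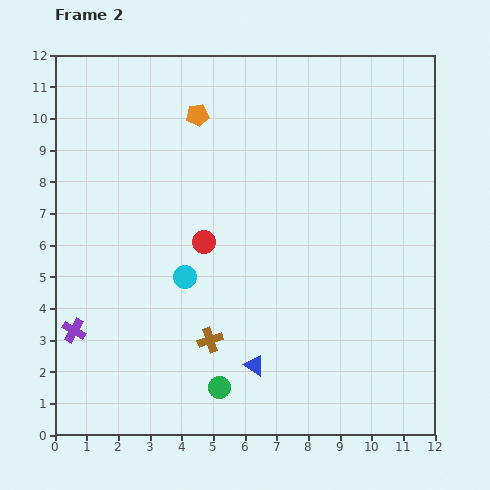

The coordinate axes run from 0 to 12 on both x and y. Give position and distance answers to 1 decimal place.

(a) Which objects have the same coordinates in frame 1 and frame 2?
the brown cross, the purple cross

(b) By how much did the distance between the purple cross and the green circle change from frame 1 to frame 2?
-1.1

Distance in frame 1: 6.0. Distance in frame 2: 4.9.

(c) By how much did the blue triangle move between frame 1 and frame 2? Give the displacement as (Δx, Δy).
(-0.6, -4.7)

The blue triangle was at (6.9, 6.9) in frame 1 and (6.3, 2.2) in frame 2.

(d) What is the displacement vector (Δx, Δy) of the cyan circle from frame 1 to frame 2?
(2.5, -0.3)

The cyan circle was at (1.6, 5.3) in frame 1 and (4.1, 5.0) in frame 2.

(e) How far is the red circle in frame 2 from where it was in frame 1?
1.8

The red circle moved from (3.3, 7.2) to (4.7, 6.1), a distance of √(1.4² + 1.1²) ≈ 1.8.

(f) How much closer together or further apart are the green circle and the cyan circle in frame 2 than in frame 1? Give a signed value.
-0.6

Distance in frame 1: 4.3. Distance in frame 2: 3.7.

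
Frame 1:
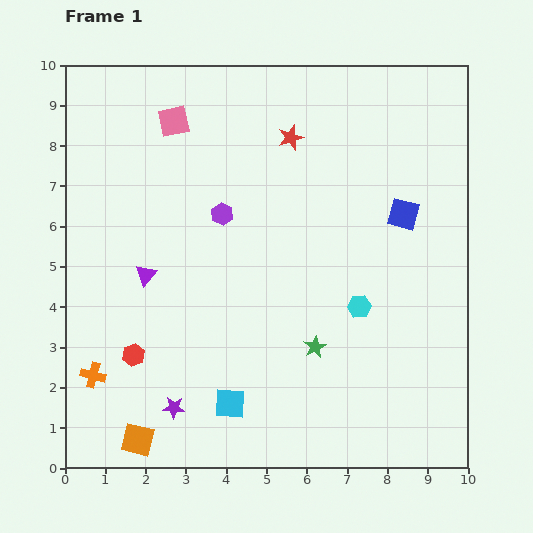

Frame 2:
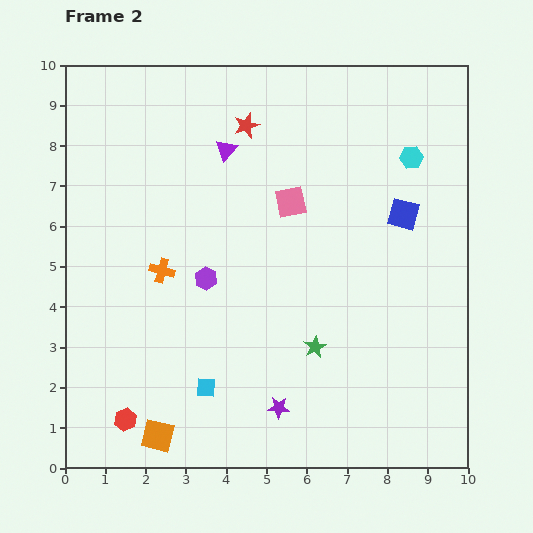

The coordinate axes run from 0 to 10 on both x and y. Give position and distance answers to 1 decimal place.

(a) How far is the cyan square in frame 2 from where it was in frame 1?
0.7

The cyan square moved from (4.1, 1.6) to (3.5, 2.0), a distance of √(0.6² + 0.4²) ≈ 0.7.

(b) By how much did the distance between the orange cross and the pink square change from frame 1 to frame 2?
-3.0

Distance in frame 1: 6.6. Distance in frame 2: 3.6.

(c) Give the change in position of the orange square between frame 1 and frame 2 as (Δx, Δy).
(0.5, 0.1)

The orange square was at (1.8, 0.7) in frame 1 and (2.3, 0.8) in frame 2.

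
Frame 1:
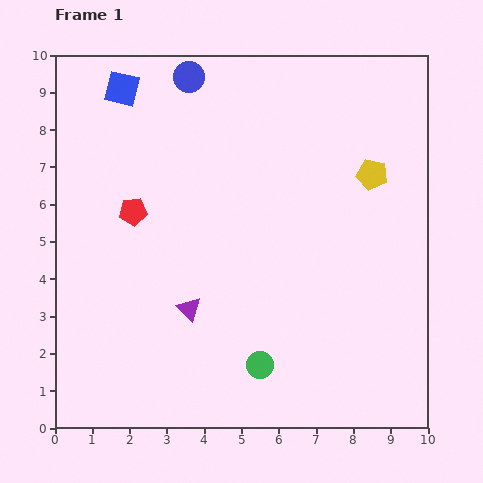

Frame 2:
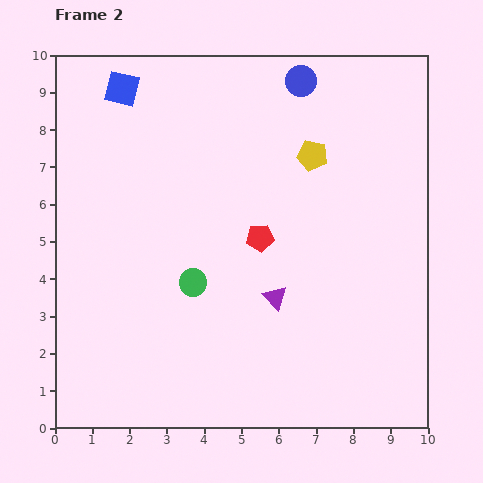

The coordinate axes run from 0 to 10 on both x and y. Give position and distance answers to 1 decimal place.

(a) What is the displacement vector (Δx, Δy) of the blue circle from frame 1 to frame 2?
(3.0, -0.1)

The blue circle was at (3.6, 9.4) in frame 1 and (6.6, 9.3) in frame 2.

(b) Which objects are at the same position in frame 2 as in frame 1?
the blue square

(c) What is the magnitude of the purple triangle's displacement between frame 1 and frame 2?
2.3

The purple triangle moved from (3.6, 3.2) to (5.9, 3.5), a distance of √(2.3² + 0.3²) ≈ 2.3.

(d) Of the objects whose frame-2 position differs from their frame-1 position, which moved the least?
the yellow pentagon

(moved 1.7)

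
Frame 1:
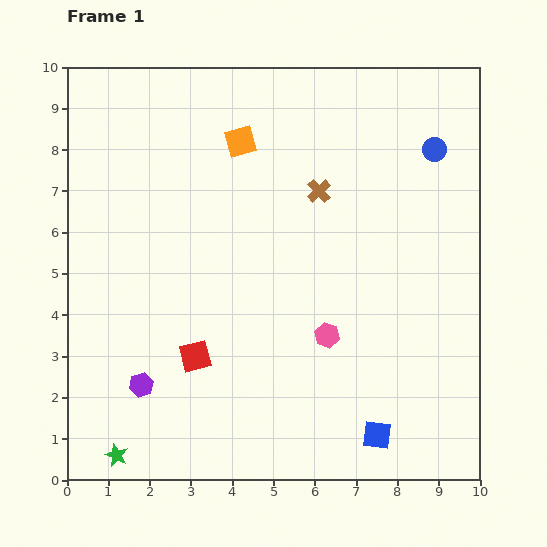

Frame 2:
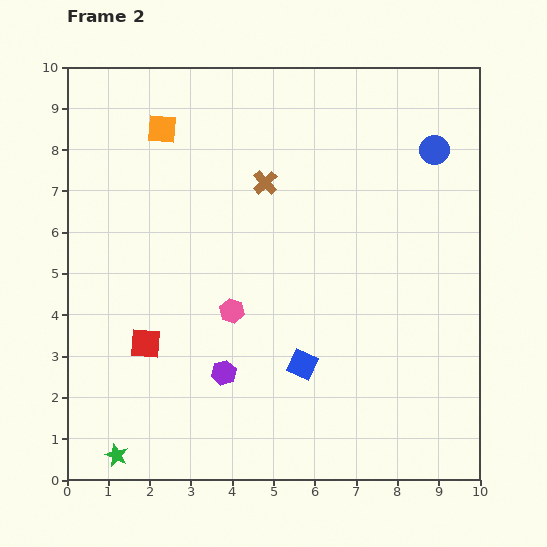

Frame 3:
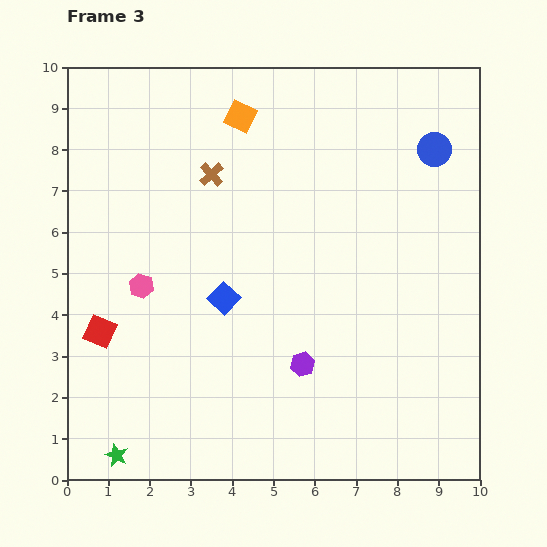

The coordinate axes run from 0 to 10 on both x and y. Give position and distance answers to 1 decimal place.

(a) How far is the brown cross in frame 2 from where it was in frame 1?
1.3

The brown cross moved from (6.1, 7.0) to (4.8, 7.2), a distance of √(1.3² + 0.2²) ≈ 1.3.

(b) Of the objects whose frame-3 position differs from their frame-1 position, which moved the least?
the orange square

(moved 0.6)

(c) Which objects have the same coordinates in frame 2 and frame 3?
the green star, the blue circle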